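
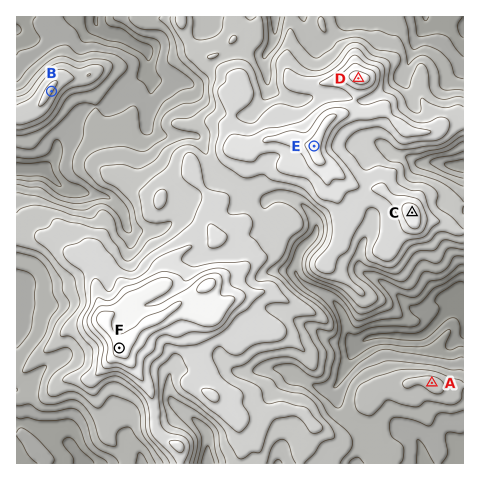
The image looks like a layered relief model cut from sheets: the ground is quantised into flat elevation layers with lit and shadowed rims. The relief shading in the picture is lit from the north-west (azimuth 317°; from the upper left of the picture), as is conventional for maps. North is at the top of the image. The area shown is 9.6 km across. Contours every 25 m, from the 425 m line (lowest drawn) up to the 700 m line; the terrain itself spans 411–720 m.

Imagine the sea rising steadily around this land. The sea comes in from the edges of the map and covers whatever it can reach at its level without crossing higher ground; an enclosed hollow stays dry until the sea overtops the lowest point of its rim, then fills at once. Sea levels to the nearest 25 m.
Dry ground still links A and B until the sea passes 500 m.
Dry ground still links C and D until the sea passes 625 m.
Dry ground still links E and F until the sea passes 600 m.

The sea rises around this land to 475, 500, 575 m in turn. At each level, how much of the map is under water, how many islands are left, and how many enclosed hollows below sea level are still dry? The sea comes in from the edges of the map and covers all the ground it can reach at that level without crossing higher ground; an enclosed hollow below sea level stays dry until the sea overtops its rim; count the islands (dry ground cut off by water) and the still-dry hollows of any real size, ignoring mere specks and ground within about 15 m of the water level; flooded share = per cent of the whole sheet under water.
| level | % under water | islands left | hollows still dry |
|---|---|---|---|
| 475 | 8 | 0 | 0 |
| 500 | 18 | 0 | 0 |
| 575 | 58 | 0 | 0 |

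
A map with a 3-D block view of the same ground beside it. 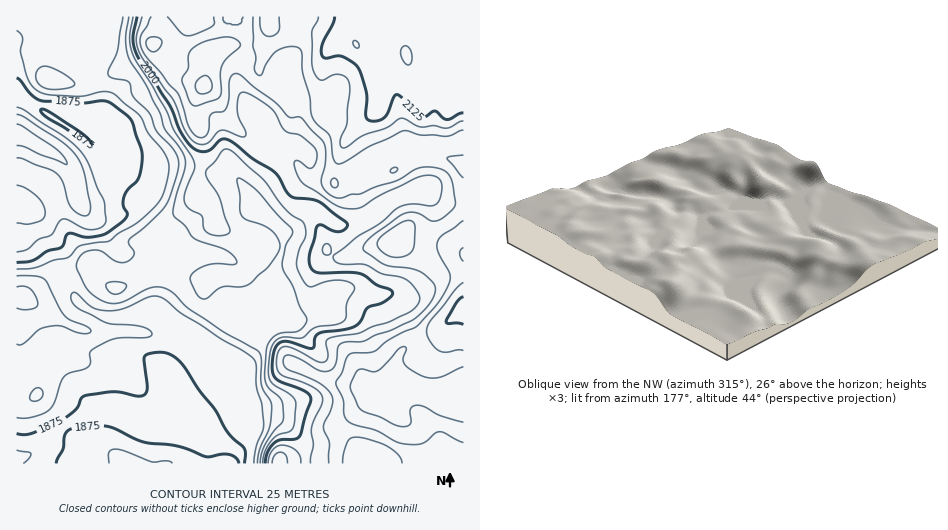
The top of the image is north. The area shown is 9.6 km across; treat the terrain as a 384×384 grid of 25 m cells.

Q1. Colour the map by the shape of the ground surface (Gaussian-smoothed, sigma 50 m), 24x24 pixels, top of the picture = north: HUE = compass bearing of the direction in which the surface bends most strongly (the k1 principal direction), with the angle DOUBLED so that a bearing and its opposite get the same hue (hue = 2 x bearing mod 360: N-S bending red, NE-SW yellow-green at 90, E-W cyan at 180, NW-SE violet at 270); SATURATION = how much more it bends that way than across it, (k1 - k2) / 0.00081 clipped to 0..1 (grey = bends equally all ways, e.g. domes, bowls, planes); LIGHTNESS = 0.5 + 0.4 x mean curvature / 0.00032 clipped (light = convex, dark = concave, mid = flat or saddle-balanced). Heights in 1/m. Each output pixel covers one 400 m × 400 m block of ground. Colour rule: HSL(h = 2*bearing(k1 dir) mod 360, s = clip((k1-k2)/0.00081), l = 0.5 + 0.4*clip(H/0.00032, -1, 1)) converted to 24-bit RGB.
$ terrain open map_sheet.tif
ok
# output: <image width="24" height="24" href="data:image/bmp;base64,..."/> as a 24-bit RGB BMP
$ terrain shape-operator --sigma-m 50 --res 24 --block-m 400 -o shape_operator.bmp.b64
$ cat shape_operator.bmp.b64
<image width="24" height="24" href="data:image/bmp;base64,Qk32BgAAAAAAADYAAAAoAAAAGAAAABgAAAABABgAAAAAAMAGAAATCwAAEwsAAAAAAAAAAAAAV3s1VpBvnoF9dGyBfJaamMK6e4a8ZGi7wnW9olSjanuPlWh5ABAz2P7N9tXtUieZb22GeKeIt8CfiYGmkU+Ae4BofoB+gHx6oqN/N25NXaBkfJmidKKEjXxTdFRKe3Zcf3Zjf3p3gHh+jV1sGHB6ELkA0icLsC16pYFzdLNihXQ/ZjcsnHpJcKxtSmlLgGBLqJWCcp1yQpV4Zn9YfoBigHNugXx5f4R8fICBf39/elx6kriEOzBwPqQyd2BBaZyBr4idvWF/q2BvcKe4m8e5lVqSmU2NeKeqpoi+0Lq+TG2DZ2l5fH9ye353foZ/foaDfXuAf2p6ZpSgbrNvSCJknWspZ4IpQFMeWVcjqJtPpMGcdXWWmXVnWmimiKbEj4i2aIlitZF6nU1+Y3pcZJJycomFfYmCeXeBf3l/hmKOdaJ2gHZ3EQtL+anSyqWLc9jjkdr/fnnPq7mbhmimlbewa2KSYnhefo9ngKt1X198qoCwiIm2ZpKaaXaEgntueHBjeV5ne6GEgH9/eVJTEAsoH6/m1vXip+T2KwgoocJomL6zi1Gdq31nfmxzgnFrdH9mqbBoWGNUc2FHpXdNtZhXmDyOhrlAYsrEZ5ephG5xYh8nrTwwj+bgAJqG8vjTjQBwibPswefuoFG1bXO33bLeqla7q2lceXlbr41/d2mVccTQncndojLQF925Rl7dqD5zdDZCZB4kfNW6jtTHinCGU39TND4LQGcVUoUWQi0TgHorYoFBUoNGpDTO78/opn+1l7qrj8W/VI5rRRIepCsfy9E8JF4bRj4mlUmQps/OgbWUf3FmYn9gfoB/Z0J4uceEU353U3CMkK6MeH5iZnFHHjsckpo65LPDx73VqmCVhEBkZzSQpNrRx7vh1ZPnQVnCacDCh6mcnH+KhHSXppqBTHVfXzhlzbF2aGEwLUscamIqinQ0V1o1Z4FVJmc6os48nU5r0GG3rXfclovbjcSlVl+Fpmucp5DAa4ekeYKdpIepnV6Yo1tZUmefRlKwwIq51pvXoYHVRXmRp3dtZqF3Ua+UYnKIhqpaZFtFeKVbaDI9gNqs2ZXUpjKRhpxce4pWfVRadlYyal0kdIVBiK2Ti7a4J094dWmi4Nu/RlnPv4rtzLbjttLDRom1YV6ol7u6VoNmdEdsmNeNP5BjQiMczcZE3IjezH21a1Bpj2iuv8zbeMvUbau+pEVuWClFNoA3pNpzWjYhIYU2SnPR99TmTlrBTHmloXuAfXlrUEhfjeNWRh1Be1BLj6tSIV4vvUer4nbEgrSOibFvhJBbb0xYdDpgu21VLrFBShQMqrg2UpUvCC4RVr8o1GmFWjhvnoVUdllicatjcNp2OhRSqLFvc6tyZWqHMFxZy1mFzrShiKyJh2GPdERrez2Bpr+Ov0S7lnPcn+nXyI3CjZE2GEEIUGIkUDlQt4NcfbLLuunmqiibSxtVudqZZ4eJh3GGWWJxK2di68iQl5dXZTdcdjtPYKduZpqbY7rMnmPcxHhMVnqJwoXg7tT1JzaKJEUtdspcvLFnXzAkLggUXbk5fdeCdnt/fF19b0lVNiEm/9QOd8AsLBMwhMyPf8DCa7WkcDledi5c6safR3VVOnk8oZBMj2DFh57iZdHRZS0jTBASQdmysfnci2GFfXt/fTN+o0SPZDiV7PTXcGnfIpPQidvBc1l/kl0/ZjRXM5tj5cmovGSScoVPN2I1e1kjaGcgPGUYUR5u0fr2cObggF9ff399ZzBCZGI1T2CFXkKg6fzMjTJ0dNybZkVzWChQ0cV7Mjmqo9e0UGl+xoGy2sHJPCOUytm4T0nMzljadSbolFIDc3UPg7QbP2AeP2apdZ/JfSFyS75e68Wjcs2FOb+mPBQuNcGbn+G+MjeFuLpyUGF4hW1s1smYSiqHtMukQFWdr5HNKByn2O3ztsLtk4XTonXWZKW2Kgklf9tKk+TTndDG5trAShdYXlTGgdSneVJ2iEmVsbptSFNbjnJcrdGEUziAk7J5aGOIfIZyOLG+prRvgGtedGdmXXKBsjWxoQKZzf7OUI6Gp3ld2KWDPTh5U7GZqIFwUGNvTkCT2quaU0lrYc19tFeYcGC0cqCSdXSCgnt4YYV1mY5qhn1yeHx+Y3d7HAlM0er63PDbSpy1TKm1057Rw6bidCm5x5BWVXKAKnN41qSkfHfGlMeuY1N7fbF4j2mEe3iDfoKLc3+VgpeAj46EcoCFeHt/BhIt0fF418CFhlBkWW9Ja4A2dmw3VBxo8PPYVl6kWn+YT3ZZvLVyiVxcdXV/jZJqh3V4fIR/eoB6"/>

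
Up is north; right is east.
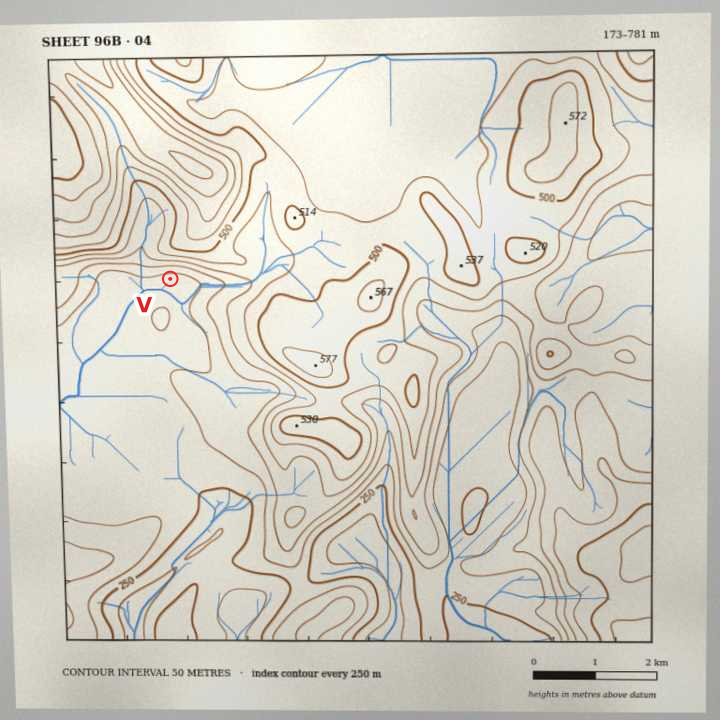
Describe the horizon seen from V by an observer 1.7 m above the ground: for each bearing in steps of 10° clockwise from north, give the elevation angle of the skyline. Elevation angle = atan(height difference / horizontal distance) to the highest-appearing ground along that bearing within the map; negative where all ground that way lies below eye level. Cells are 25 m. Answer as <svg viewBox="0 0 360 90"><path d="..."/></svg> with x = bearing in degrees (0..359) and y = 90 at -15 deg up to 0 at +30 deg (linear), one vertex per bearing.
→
<svg viewBox="0 0 360 90"><path d="M0 14l10-1 10 1 10 2 10 3 10 5 10 5 10 6 10 8 10 6 10-3 10-1 10 0 10 4 10 2 10 4 10 3 10 0 10-1 10 0 10 0 10 1 10 0 10 2 10 0 10-2 10-3 10 0 10-5 10-9 10-5 10-1 10-5 10-6 10-4 10-4"/></svg>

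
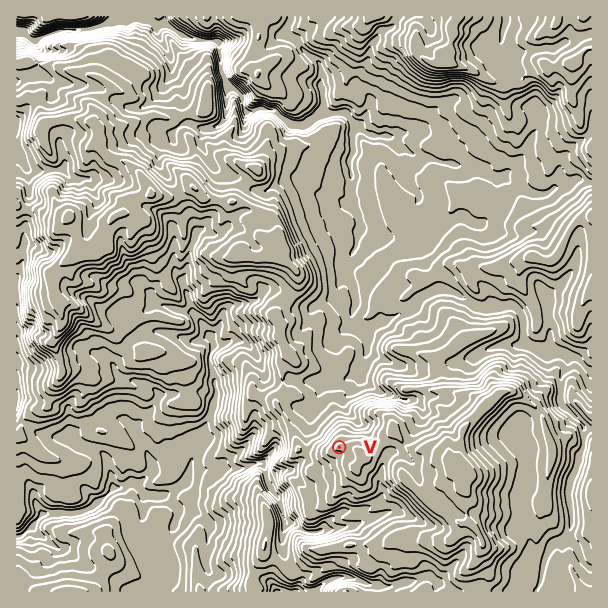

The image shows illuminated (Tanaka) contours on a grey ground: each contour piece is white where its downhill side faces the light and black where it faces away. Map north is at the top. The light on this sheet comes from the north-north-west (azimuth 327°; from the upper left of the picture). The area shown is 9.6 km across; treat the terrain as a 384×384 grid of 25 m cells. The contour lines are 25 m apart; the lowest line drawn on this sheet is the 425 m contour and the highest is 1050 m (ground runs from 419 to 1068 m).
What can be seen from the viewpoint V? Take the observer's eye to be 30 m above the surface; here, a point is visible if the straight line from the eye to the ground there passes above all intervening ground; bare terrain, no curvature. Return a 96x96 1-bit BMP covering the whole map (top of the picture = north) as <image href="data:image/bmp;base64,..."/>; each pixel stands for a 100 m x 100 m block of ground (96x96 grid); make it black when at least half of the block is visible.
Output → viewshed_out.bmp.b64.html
<image width="96" height="96" href="data:image/bmp;base64,Qk2+BAAAAAAAAD4AAAAoAAAAYAAAAGAAAAABAAEAAAAAAIAEAAATCwAAEwsAAAIAAAAAAAAA////AAAAAAD///+AAcADAAAAAAD///+AAYAAAAAAAAD///+AAAAAAAAAAAD///+AAAAAAAAAAAD/4//AABgAcAAAAAD/gf/AAHgAAAAAAAD+A//AAHgAMAAAAAD4H//oAHH+OAcAAADAn//4AHP/8A+AAAAB///4AHABAA/AAACD///wADAAAAPAAADn///wADAAAAPQAAD////wADAAAATAAADgc//4AGDgAAwAAADgeP/sAGDwAB4AAADD/P//AMD4ADhAAADH///9gMH8AGDAAADn//P/wYP+AMbgAADf/3v7BYJ+AYdgAAD//3/wAIT+AY+AAADf/n7wAAD/gZ+AAACf/n7wAAf/wT8AAACf/v/wAAOfwD8AAAD////4AAOfwP8AAAD////4AAP/h/8AAAD////8AAPnjx8AAAD////8BgPmHgMgAAD/7//8Ai/gHgBgAAB////8A8/wfgBwAAAf//38A//4/AAYAAAPP/z8A7/88AAMAAAHP/5+A5/8AAAGAAAHn/4MAZ//AAADAAAD3//8AQ//gAABAAAD///8AQ//wAAAAAAB///+AQ///AAAAAAB///+AR///AAAAAAB/z/+Ax//+AAAAAAB/x/+Bx//+AAAAAAB/4/+Ag////gAAAAD///8AA///8AAAAAD//f4AD3//AHAAAAD///8Cf7/fAHwAAAB///+Hh/+eAPgAAAB////3B//+APAAAAB////zH///gOAAAAB//2P75+//wcAAAAB//z/4A/f/4YAAAAB////8A///8AAAAAB///5/gf///AACAMD//7x/w////wZ+AcD//9w/h//////8AcD///j////////8P8D///x//+//+////8B///x//w//4////8A///z//w//gMAP+cAL//4DAw//wIAHCMAA//YBgx//8cAACMAAf/YAPh///+AABMAAZ/QABh////AABMBwZ/QAAB////AABsA4f/wAAD////gAA8A4P/wAAD+///wAAcAQHPwAAD8///4AAMAAD/7PAH8///+AAEAAB//wAH/////+AEAAAOfAAH/////4AAAAAAEAAP////+x4AAAAAAAAP////4P/AAAAAAAAP9//8A//8AAAAAAYf///wD//8AAAAAAAf//sA///8AAAAAAA//Pgv///8AAAAAAB//eD////8AAAAAAAf/4P////8AAAAAACA/gP////8AAAAAADAfgP////8AAAAAAAAHn/////4AAAAAAAAAv///+fwAAAAAAAAA////4fwAAAAAAAeB////wfwAAAAAAB/H///fwfgAAAAAAH/P//////gAAAAAAP8Hv/////gAAAAAAf4P//////wAAAAAAf/P///+P/4AAAAAA//////4D/8AAAAAAH/////gH78AAAAAAD8///mAHzAAAAAAAA5//+OAGAAAAAAAAAB//+AAHAAAAAAAAAD/9+AAPwAAAAAAAAH/84AAP8AAAAAAAAOP+AAAEeAAAAAAAAHB/AAAGGYAAAAAALDAfgAAHE4="/>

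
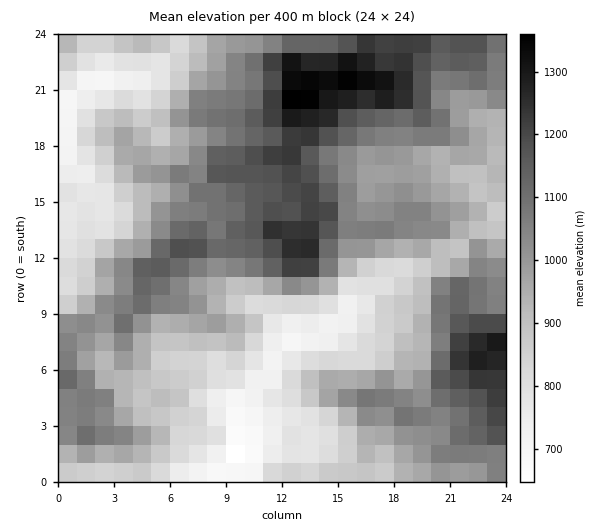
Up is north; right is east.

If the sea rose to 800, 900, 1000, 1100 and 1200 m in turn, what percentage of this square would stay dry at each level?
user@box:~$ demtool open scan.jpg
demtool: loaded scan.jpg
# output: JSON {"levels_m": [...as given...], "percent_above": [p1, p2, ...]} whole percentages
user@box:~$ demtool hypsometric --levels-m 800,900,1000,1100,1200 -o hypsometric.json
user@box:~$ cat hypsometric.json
{"levels_m": [800, 900, 1000, 1100, 1200], "percent_above": [85, 67, 47, 25, 10]}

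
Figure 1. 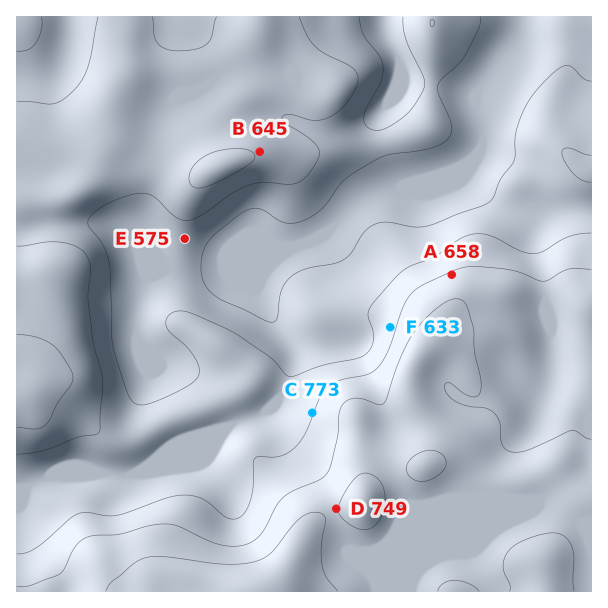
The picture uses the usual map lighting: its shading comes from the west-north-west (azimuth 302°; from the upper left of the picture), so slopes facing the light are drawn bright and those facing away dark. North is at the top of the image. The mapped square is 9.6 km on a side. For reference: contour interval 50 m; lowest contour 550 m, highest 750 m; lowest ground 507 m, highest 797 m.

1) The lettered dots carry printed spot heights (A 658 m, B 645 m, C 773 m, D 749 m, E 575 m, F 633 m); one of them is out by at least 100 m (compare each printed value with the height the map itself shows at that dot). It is C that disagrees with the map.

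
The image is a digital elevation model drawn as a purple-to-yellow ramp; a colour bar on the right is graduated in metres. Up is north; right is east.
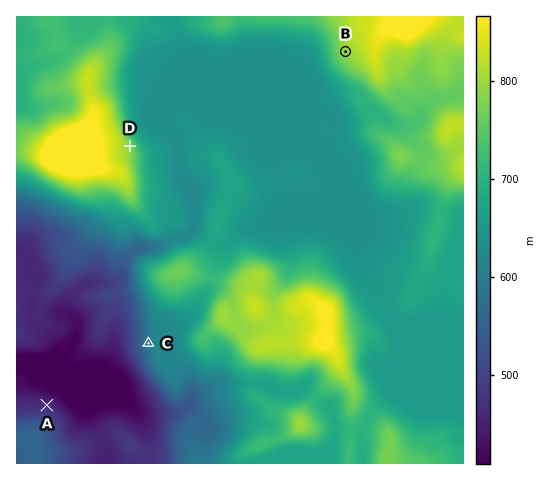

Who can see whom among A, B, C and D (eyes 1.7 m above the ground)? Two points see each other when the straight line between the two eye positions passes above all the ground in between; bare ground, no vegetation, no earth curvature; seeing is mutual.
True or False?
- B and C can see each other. False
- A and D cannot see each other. True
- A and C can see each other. True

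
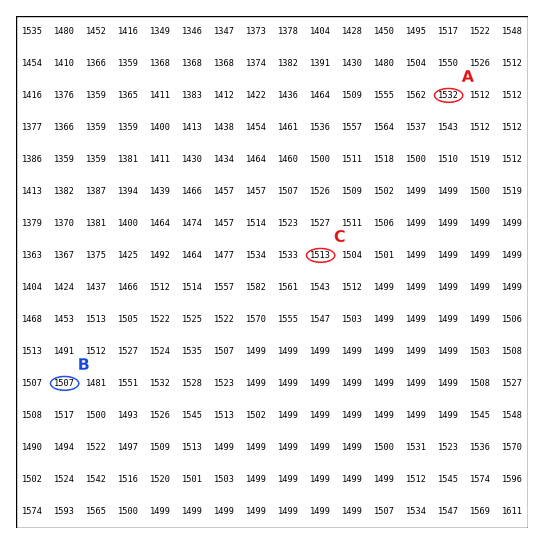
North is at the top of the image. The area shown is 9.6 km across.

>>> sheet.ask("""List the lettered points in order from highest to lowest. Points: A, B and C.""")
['A', 'C', 'B']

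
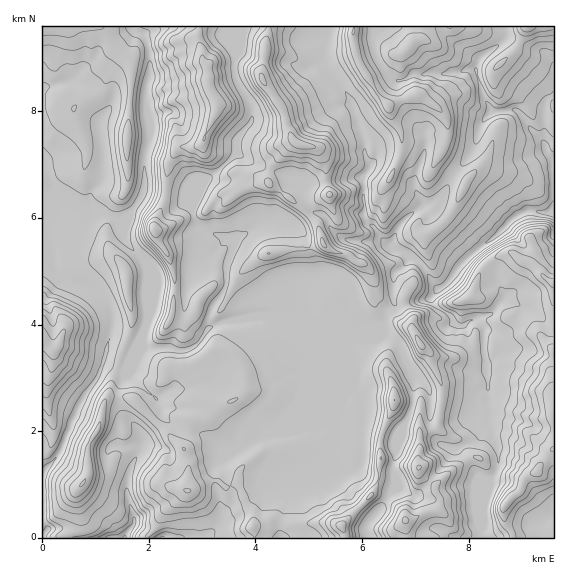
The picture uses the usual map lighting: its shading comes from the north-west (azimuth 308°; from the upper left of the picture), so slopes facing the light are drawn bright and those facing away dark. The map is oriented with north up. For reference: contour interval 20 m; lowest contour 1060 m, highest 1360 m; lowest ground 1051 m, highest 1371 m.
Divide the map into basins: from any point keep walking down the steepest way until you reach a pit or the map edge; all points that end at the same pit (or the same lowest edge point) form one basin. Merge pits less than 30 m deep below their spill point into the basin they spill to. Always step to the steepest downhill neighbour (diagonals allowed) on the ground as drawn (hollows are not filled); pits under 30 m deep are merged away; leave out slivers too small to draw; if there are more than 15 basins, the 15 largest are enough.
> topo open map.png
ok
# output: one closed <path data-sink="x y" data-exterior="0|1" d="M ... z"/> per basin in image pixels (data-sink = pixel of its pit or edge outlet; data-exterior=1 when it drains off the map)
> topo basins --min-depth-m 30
<path data-sink="553 211" data-exterior="1" d="M553 26l-451 1 11 18 18 17 4-10 8-6 53-7 6 12 0 8 5 8 0 17 10 17 0 10-14 30-10 6-14 0-9 13-5 41-11 24 3 12 14 26 4 17-2 32-3 7 9 3 8 0 8-10 3-11 10-11 9-7 16 3 5-10 10-10 17-12 27-5 17 0 14-6 10 8 12 3 11 8 8 1 6 6 4 10 0 24 6 7 20 13 8 3 6 6 7 13 9 8 3 12 9 19 0 17-4 26-6 3-12 4-1-26-25-7-3 12-10 24 0 27-3 19-5 10-32 33-14-4-42 1-6-2-10 0-16 6 3 11 257-1-10-21 0-8 10-13 6-3 4-12 15-9 16-23z"/><path data-sink="124 537" data-exterior="1" d="M101 26l-59 1 0 314 10 9 7-6 6-15 0-6-8-12 0-7 14-33 8-6 30-10 7 2 10 14 1 22 6 23-3 17-16 40-4 18-7 13-4 23-10 17-2 32-10 15 1 32-1 4-12 10 82 1 8-10 7-15 25-23 24-9 6 0 8 6 13-4 8 22 7 10 0 11 16-5 10 0 6 2 42-1 14 4 32-33 5-10 3-19 0-27 10-24 3-12 25 7 1 26 18-7 4-26 0-17-9-19-2-9-10-11-4-9-9-10-8-3-23-16-4-8 1-20-4-10-6-6-8-1-11-8-12-3-10-8-14 6-17 0-27 5-17 12-10 10-5 10-16-3-9 7-10 11-3 11-8 10-8 0-9-3 3-7 2-32-4-17-14-26-3-12 11-24 5-41 9-13 14 0 10-6 14-30 0-10-10-17 0-17-5-8 0-8-6-12-53 7-8 6-4 10-18-17z"/><path data-sink="43 537" data-exterior="1" d="M113 255l-34 10-8 6-14 33 0 7 8 12 0 6-6 15-7 6-8-8-2 1 1 195 21 0 13-11 0-36 10-15 2-32 10-17 4-23 7-13 4-18 16-40 3-17-6-23-1-22-7-11z"/><path data-sink="163 537" data-exterior="1" d="M217 481l-12 1-14 8-4 0-25 23-7 15-8 9 108 1-2-23-7-10-8-22-13 4z"/><path data-sink="553 516" data-exterior="1" d="M553 449l-15 22-15 9-4 12-6 3-10 13 0 8 10 22 41-1z"/>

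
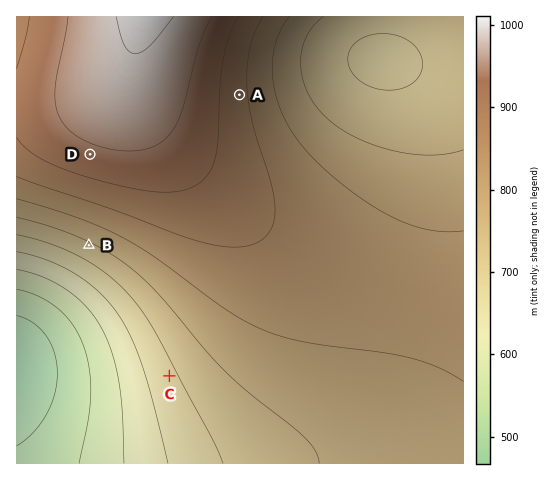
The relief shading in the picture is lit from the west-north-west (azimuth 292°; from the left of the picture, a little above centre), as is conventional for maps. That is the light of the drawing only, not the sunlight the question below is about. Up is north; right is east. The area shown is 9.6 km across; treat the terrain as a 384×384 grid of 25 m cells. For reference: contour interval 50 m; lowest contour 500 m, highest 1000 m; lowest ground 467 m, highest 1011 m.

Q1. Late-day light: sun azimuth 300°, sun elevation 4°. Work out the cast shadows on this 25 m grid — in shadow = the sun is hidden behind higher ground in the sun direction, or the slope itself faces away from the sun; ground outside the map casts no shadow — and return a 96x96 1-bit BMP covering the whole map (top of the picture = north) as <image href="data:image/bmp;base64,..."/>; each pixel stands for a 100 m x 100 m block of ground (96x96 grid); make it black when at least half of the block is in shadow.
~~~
<image width="96" height="96" href="data:image/bmp;base64,Qk2+BAAAAAAAAD4AAAAoAAAAYAAAAGAAAAABAAEAAAAAAIAEAAATCwAAEwsAAAIAAAAAAAAA////AAAAAAAAAAAAAAAAAAAAAAAAAAAAAAAAAAAAAAAAAAAAAAAAAAAAAAAAAAAAAAAAAAAAAAAAAAAAAAAAAAAAAAAAAAAAAAAAAAAAAAAAAAAAAAAAAAAAAAAAAAAAAAAAAAAAAAAAAAAAAAAAAAAAAAAAAAAAAAAAAAAAAAAAAAAAAAAAAAAAAAAAAAAAAAAAAAAAAAAAAAAAAAAAAAAAAAAAAAAAAAAAAAAAAAAAAAAAAAAAAAAAAAAAAAAAAAAAAAAAAAAAAAAAAAAAAAAAAAAAAAAAAAAAAAAAAAAAAAAAAAAAAAAAAAAAAAAAAAAAAAAAAAAAAAAAAAAAAAAAAAAAAAAAAAAAAAAAAAAAAAAAAAAAAAAAAAAAAAAAAAAAAAAAAAAAAAAAAAAAAAAAAAAAAAAAAAAAAAAAAAAAAAAAAAAAAAAAAAAAAAAAAAAAAAAAAAAAAAAAAAAAAAAAAAAAAAAAAAAAAAAAAAAAAAAAAAAAAAAAAAAAAAAAAAAAAAAAAAAAAAAAAAAAAAAAAAAAAAAAAAAAAAAAAAAAAAAAAAAAAAAAAAAAAAAAAAAAAAAAAAAAAAAAAAAAAAAAAAAAAAAAAAAAAAAAAAAAAAAAAAAAAAAAAAAAAAAAAAAAAAAAAAAAAAAAAAAAAAAAAAAAAAAAAAAAAAAAAAAAAAAAAAAAAAAAAAAAAAAAAAAAAAAAAAAAAAAAAAAAAAAAAAAAAAAAAAAAAAAAAAAAAAAAAAAAAAAAAAAAAAAAAAAAAAAAAAAAAAAAAAAAAAAAAAAAAAAAAAAAAAAAAAAAAAAAAAAAAAAAAAAAAAAAAAAAAAAAAAAAAAAAAAAAAAAAAAAAAAAAAAAAAAAAAAAAAAAAAAAAAAAAAAAAAAAAAAAAAAAAAAAAAAAAAAAAAAAAAAAAAAAAAAAAAAAAAAAAAAAAAAAAAAAAAAAAAAAAAAAAAAAAAAAAAAAAAAAAAAAAAAAAAAAAAAAAAAAAAAAAAAAAAAAAAAAAAAAAAAAAAAAAAAAAAAAAAAAAAAAAAAAAAAAAAAAAAAAAAAAAAAAAAAAAAAAAAAAAAAAAAAAAAAAAAAAAAAAAAAAAAAAAAAAAAAAAAAAAAAAAAAAAAAAAAAAAAAAAAAAAAAAAAAAAAAAAAAAAAAAAAAAAAAAAAAAAAAAAAAAAAAAAAAAAAAAAAAAAAAAAAAAAAAAAAAAAAAAA4AAAAAAAAAAAAAB//4AAAAAAAAAAAAP///gAAAAAAAAAAA////4AAAAAAAAAAD////4AAAAAAAAAAH////8AAAAAAAAAAP////8AAAAAAAAAAf////8AAAAAAAAAAf////8AAAAAAAAAA/////8AAAAAAAAAA/////8AAAAAAAAAA/////4AAAAAAAAAA/////4AAAAAAAAAB/////4AAAAAAAAAB/////wAAAAAAAAAB/////wAAAAAAAAAB/////wAAAAAAAAAB/////gAAAAAAAAAB/////gAAAAAAAAAB/////gAAAAAAAAAB/////AAAAA="/>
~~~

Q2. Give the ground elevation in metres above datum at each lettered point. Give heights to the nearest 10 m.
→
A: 860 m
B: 740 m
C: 690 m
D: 940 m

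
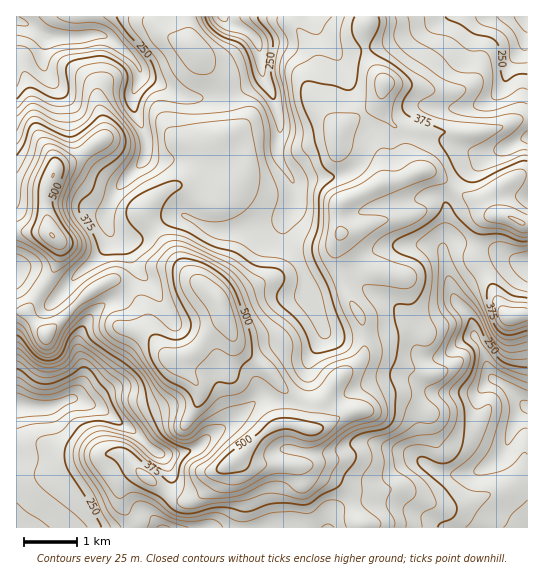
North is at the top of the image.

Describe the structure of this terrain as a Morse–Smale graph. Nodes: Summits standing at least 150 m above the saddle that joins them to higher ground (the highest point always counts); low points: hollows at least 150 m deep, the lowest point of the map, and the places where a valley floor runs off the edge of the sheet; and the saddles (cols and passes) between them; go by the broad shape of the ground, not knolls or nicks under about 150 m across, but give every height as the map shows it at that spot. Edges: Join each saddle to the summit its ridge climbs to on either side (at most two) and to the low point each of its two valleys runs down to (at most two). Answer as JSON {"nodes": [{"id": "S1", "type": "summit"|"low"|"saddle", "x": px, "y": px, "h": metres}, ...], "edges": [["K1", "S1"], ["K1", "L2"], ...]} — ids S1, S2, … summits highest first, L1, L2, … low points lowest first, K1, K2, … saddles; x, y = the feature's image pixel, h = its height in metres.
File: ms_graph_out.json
{"nodes": [
{"id": "S1", "type": "summit", "x": 219, "y": 303, "h": 573},
{"id": "L1", "type": "low", "x": 527, "y": 407, "h": 145},
{"id": "L2", "type": "low", "x": 17, "y": 21, "h": 146},
{"id": "L3", "type": "low", "x": 17, "y": 406, "h": 150},
{"id": "L4", "type": "low", "x": 527, "y": 17, "h": 157},
{"id": "K1", "type": "saddle", "x": 455, "y": 187, "h": 396},
{"id": "K2", "type": "saddle", "x": 366, "y": 143, "h": 395},
{"id": "K3", "type": "saddle", "x": 366, "y": 49, "h": 377},
{"id": "K4", "type": "saddle", "x": 351, "y": 503, "h": 354}],
"edges": [["K1", "S1"], ["K1", "L1"], ["K1", "L4"], ["K2", "S1"], ["K2", "L1"], ["K2", "L2"], ["K3", "S1"], ["K3", "L2"], ["K3", "L4"], ["K4", "S1"], ["K4", "L1"], ["K4", "L3"]]}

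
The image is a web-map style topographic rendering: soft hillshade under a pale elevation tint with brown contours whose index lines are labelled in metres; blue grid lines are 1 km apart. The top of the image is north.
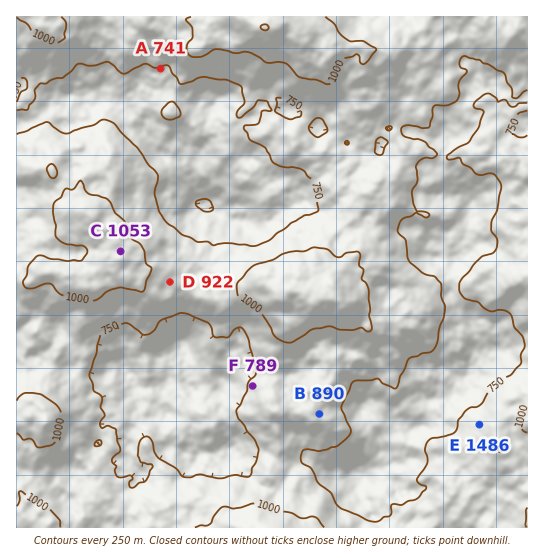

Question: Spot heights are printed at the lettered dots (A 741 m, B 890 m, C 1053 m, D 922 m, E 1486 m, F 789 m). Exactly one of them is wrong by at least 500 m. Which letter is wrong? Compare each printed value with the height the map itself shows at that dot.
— E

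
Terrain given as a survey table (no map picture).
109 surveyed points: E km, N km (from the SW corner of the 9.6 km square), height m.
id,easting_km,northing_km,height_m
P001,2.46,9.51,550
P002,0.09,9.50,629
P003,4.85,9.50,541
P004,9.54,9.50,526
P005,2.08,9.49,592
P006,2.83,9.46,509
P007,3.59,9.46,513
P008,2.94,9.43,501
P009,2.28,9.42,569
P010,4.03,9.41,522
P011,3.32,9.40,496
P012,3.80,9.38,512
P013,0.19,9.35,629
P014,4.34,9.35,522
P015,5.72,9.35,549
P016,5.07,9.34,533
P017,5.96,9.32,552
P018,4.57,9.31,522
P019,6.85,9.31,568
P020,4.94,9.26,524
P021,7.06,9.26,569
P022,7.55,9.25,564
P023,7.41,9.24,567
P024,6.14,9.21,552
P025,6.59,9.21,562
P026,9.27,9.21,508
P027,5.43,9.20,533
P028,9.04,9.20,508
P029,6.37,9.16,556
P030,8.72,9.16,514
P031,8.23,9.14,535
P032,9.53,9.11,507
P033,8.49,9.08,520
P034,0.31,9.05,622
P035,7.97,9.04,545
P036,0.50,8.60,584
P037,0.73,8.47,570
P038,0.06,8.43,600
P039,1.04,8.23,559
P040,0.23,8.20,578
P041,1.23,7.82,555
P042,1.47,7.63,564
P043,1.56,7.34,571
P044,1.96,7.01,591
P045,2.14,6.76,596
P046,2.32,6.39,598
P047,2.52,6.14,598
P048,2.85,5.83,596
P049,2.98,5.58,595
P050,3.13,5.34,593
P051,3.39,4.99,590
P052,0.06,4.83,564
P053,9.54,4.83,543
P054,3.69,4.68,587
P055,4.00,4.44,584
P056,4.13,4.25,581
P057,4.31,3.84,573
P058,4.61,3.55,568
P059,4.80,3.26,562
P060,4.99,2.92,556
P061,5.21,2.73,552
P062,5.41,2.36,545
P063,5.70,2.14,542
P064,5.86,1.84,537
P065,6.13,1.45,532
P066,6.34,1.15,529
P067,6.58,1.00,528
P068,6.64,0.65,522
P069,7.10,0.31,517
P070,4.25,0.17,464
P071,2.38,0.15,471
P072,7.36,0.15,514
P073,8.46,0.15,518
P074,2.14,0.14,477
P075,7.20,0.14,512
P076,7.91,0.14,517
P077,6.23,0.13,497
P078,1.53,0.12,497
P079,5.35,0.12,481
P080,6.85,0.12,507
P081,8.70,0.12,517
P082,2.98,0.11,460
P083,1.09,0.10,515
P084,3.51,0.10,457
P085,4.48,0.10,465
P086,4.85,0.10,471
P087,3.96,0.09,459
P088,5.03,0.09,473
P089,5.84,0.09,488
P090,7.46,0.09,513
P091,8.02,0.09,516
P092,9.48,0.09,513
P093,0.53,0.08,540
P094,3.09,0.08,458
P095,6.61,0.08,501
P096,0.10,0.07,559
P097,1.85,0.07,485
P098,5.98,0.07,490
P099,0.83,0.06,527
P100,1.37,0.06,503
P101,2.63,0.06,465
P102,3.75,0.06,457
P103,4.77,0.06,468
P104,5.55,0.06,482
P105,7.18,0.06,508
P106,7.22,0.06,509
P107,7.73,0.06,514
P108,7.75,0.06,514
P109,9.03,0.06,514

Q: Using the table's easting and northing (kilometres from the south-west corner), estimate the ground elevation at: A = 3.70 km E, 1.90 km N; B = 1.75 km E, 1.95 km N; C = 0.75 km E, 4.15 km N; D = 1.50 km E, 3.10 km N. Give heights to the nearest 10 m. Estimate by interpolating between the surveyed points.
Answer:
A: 510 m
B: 510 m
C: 540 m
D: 520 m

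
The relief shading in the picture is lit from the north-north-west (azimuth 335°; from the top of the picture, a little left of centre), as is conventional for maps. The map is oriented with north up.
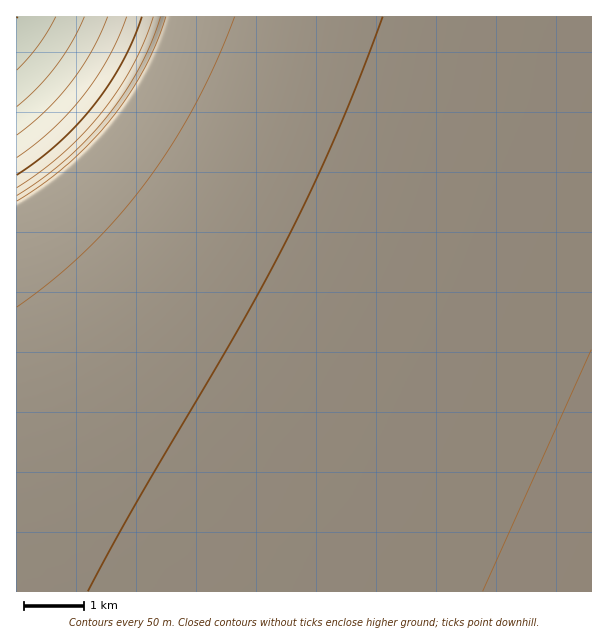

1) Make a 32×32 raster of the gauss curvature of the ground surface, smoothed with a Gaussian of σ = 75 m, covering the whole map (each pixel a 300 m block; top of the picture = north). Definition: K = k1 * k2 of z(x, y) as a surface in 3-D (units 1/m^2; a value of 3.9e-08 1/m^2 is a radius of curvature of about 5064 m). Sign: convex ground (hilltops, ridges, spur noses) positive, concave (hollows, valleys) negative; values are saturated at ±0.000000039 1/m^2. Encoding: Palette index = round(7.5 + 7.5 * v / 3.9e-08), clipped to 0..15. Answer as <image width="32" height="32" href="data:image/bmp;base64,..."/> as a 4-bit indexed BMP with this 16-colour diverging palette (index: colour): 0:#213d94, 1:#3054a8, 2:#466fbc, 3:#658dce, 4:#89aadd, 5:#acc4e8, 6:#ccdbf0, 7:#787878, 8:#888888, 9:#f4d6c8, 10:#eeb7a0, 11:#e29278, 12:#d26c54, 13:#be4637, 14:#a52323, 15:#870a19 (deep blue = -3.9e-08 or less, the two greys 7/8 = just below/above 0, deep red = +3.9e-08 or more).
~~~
<image width="32" height="32" href="data:image/bmp;base64,Qk12AgAAAAAAAHYAAAAoAAAAIAAAACAAAAABAAQAAAAAAAACAAATCwAAEwsAABAAAAAAAAAAlD0hAKhUMAC8b0YAzo1lAN2qiQDoxKwA8NvMAHh4eACIiIgAyNb0AKC37gB4kuIAVGzSADdGvgAjI6UAGQqHAHd3d3d3d3d3d3d3d3d3d3d3d3d3d3d3d3d3d3d3d3d3d3d3d3d3d3d3d3d3d3d3d3d3d3d3d3d3d3d3d3d3d3d3d3d3d3d3d3d3d3d3d3d3d3d3d3d3d3d3d3d3d3d3d3d3d3d3d3d3d3d3d3d3d3d3d3d3d3d3d3d3d3d3d3d3d3d3d3d3d3d3d3d3d3d3d3d3d3d3d3d3d3d3d3d3d3d3d3d3d3d3d3d3d3d3d3d3d3d3d3d3d3d3d3d3d3d3d3d3d3d3d3d3d3d3d3d3d3d3d3d3d3d3d3d3d3d3d3d3d3d3d3d3d3d3d3d3d3d3d3d3d3d3d3d3d3d3d3d3d3d3d3d3d3d3d3d3d3d3d3d3d3d3d3d3d3d3d3d3d3d3d3d3d3d3d3d3d3d3d3d3d3d3d3d3d3d3d3d3d3d3d3d3d3d3d3d3d3d3d3d3d3d3dwd3d3d3d3d3d3d3d3d3d3eQZ3d3d3d3d3d3d3d3d3d3vgN3d3d3d3d3d3d3d3d3d5rwR3d3d3d3d3d3d3d3d3eJrwV3d3d3d3d3d3d3d3d3iJrwZ3d3d3d3d3d3d3d3d4iJvQd3d3d3d3d3d3d3d3eIiJ1Ed3d3d3d3d3d3d3d3iIiK8Hd3d3d3d3d3d3d3d4iIicRHd3d3d3d3d3d3d3eIiIivB3d3d3d3d3d3d3d3"/>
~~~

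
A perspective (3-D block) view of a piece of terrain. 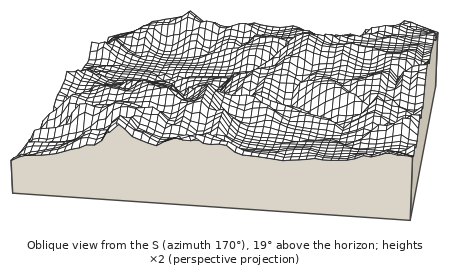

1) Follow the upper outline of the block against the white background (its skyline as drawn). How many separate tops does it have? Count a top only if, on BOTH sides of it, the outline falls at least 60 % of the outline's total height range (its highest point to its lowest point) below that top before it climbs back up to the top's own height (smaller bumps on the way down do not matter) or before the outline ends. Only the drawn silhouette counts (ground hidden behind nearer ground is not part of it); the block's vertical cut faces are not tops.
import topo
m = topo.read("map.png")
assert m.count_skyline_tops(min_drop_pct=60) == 0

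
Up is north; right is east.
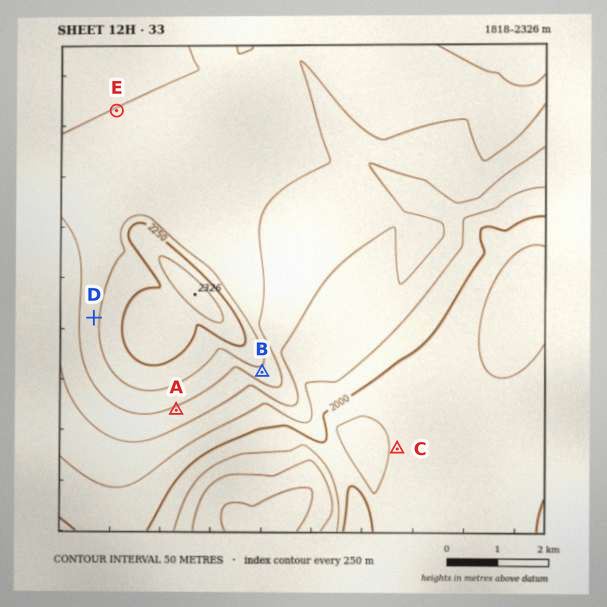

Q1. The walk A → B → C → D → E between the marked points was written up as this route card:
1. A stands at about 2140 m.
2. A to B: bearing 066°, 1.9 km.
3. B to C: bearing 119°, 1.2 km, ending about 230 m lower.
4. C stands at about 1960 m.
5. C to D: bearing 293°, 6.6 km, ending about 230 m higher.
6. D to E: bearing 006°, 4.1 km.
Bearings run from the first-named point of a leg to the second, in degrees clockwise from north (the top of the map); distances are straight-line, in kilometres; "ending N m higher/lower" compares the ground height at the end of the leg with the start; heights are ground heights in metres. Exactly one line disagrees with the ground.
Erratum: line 3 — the distance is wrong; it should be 3.1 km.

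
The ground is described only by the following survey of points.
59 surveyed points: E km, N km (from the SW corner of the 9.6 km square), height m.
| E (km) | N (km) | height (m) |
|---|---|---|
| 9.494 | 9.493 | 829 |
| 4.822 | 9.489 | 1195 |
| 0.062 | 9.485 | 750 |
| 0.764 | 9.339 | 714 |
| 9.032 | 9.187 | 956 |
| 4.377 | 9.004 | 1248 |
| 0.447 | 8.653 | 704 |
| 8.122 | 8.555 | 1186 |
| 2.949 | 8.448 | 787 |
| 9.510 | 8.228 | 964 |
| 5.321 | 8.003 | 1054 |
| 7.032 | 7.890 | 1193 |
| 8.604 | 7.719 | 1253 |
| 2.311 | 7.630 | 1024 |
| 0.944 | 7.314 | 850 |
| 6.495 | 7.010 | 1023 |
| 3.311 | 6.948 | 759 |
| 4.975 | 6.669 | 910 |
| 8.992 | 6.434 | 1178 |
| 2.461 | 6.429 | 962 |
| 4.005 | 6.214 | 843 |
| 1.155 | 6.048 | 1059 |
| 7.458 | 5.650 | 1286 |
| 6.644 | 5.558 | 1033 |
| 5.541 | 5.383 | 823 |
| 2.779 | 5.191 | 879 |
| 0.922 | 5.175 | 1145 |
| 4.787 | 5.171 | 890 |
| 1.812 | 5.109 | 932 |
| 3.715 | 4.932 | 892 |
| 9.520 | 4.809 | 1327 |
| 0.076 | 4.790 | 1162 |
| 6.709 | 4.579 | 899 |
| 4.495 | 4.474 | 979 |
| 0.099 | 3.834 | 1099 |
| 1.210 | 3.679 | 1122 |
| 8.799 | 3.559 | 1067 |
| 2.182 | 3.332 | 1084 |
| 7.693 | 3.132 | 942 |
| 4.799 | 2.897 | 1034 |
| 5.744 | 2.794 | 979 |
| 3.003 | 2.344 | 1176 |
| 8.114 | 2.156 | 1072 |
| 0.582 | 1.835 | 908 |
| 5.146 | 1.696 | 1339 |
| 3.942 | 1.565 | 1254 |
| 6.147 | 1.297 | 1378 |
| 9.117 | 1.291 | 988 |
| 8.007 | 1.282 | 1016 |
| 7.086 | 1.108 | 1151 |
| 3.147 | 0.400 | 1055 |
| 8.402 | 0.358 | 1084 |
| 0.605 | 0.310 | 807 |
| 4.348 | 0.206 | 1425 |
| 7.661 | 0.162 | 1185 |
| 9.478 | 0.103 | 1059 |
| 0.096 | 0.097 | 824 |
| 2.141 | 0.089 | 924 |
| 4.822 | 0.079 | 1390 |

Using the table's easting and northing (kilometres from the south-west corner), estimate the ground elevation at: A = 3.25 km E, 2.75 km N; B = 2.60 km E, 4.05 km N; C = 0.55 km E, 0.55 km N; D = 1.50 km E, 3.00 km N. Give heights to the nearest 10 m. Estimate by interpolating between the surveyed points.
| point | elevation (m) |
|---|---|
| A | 1200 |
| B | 1090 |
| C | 890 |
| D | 970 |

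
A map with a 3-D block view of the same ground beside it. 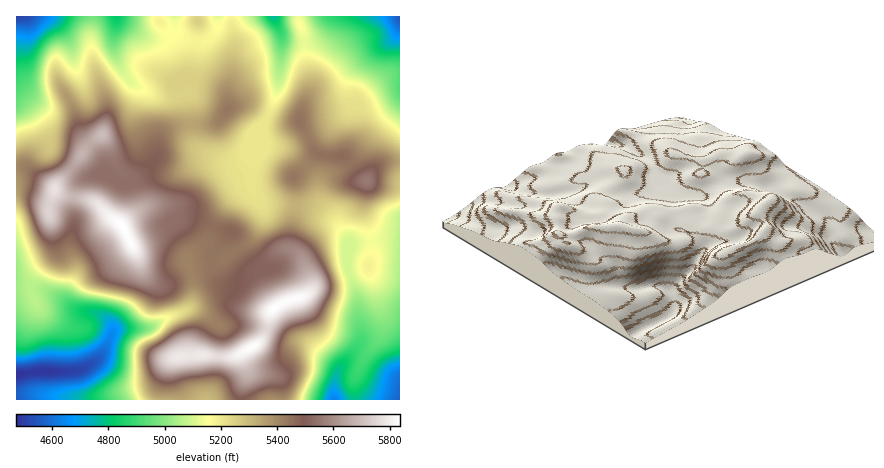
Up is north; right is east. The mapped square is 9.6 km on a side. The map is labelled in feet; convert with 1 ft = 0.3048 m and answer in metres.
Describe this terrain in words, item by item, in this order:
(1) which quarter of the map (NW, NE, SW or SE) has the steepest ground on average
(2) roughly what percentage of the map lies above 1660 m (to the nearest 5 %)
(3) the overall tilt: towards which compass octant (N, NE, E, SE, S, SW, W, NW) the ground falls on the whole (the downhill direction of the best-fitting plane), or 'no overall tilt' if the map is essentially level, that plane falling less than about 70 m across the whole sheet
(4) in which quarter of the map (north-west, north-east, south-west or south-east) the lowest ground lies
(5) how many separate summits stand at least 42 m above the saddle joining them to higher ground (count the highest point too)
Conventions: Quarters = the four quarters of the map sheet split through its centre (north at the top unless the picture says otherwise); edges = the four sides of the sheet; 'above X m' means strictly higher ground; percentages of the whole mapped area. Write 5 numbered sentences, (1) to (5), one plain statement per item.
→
(1) The south-west quarter is the steepest part of the map.
(2) Roughly 25 % of the ground is higher than 1660 m.
(3) No overall tilt - high and low ground are spread across the sheet.
(4) Look to the south-west quarter for the lowest ground.
(5) 3 summits rise at least 42 m above their surroundings.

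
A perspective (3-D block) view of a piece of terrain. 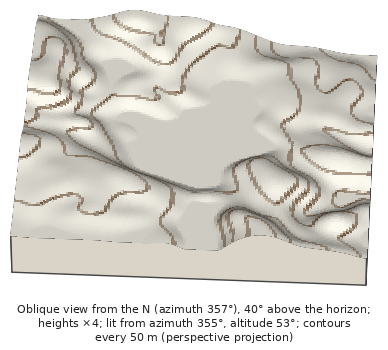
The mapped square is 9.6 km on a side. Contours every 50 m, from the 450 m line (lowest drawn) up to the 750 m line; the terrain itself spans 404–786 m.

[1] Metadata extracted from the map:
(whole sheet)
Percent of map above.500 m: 93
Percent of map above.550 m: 83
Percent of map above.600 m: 53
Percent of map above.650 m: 33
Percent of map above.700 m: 15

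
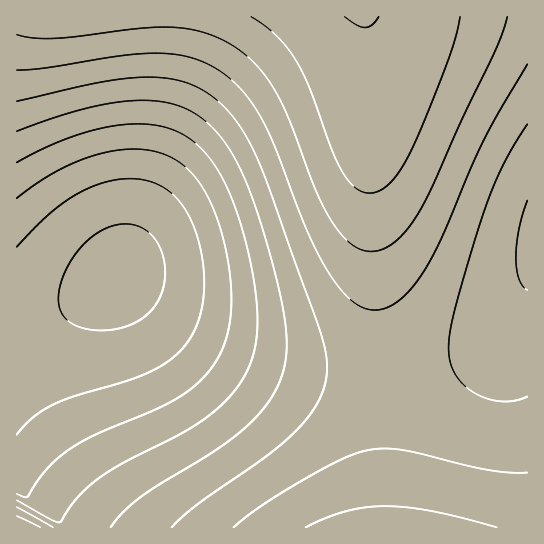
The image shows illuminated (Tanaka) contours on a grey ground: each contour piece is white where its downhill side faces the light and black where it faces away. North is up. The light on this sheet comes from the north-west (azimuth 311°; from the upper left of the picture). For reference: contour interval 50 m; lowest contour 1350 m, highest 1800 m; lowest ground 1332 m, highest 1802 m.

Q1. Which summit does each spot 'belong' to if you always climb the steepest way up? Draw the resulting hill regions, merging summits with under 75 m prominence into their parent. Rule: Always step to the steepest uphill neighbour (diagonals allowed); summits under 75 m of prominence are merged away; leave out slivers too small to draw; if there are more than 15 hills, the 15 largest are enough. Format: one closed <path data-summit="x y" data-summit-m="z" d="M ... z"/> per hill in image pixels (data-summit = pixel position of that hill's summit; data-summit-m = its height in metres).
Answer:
<path data-summit="362 17" data-summit-m="1802" d="M527 16l-510 0-1 319 9 0 33-18 36-22 25-20 24 25 46 32 46 21 54 16 53 8 60-1 41-8 23-8 20-11 11-8 14-15 17-33z"/><path data-summit="386 527" data-summit-m="1723" d="M119 275l-25 20-29 18-31 18-18 6 0 148 43 34 7 9 462-1-1-234-6 16-14 22-17 16-24 13-23 8-30 7-24 2-47 0-33-4-42-9-52-19-26-13-27-17-19-15z"/><path data-summit="17 527" data-summit-m="1641" d="M17 485l0 43 48-1-6-8z"/>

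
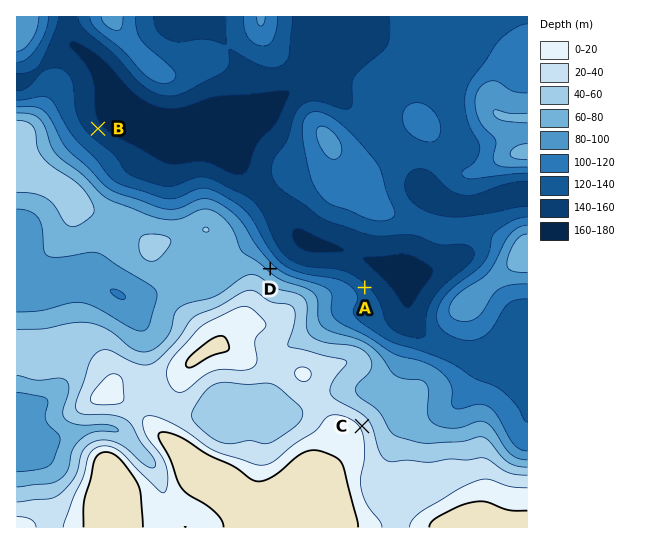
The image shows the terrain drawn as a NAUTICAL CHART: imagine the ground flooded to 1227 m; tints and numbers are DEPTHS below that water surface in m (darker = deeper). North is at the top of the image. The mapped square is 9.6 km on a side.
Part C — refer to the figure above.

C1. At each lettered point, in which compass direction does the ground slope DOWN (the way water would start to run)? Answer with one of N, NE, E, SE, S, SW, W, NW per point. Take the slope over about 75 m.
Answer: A NE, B NE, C NE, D NE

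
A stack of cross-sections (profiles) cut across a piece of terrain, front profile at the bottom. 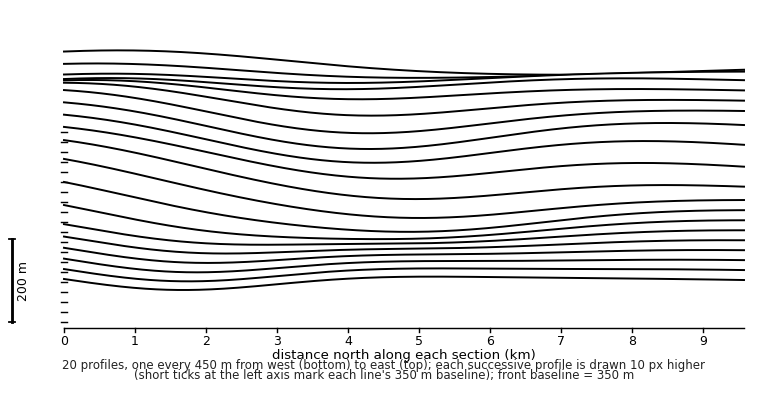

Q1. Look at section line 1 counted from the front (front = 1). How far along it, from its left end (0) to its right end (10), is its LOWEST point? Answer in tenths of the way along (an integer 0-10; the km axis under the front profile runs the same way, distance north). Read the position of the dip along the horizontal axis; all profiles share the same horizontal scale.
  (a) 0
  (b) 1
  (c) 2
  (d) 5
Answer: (c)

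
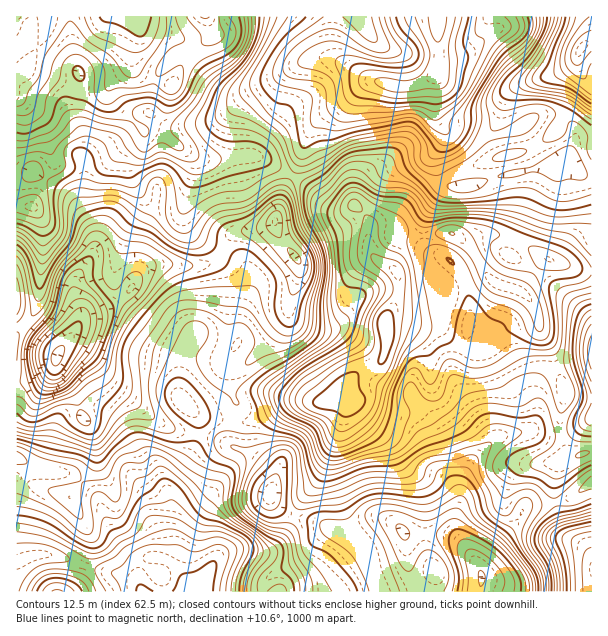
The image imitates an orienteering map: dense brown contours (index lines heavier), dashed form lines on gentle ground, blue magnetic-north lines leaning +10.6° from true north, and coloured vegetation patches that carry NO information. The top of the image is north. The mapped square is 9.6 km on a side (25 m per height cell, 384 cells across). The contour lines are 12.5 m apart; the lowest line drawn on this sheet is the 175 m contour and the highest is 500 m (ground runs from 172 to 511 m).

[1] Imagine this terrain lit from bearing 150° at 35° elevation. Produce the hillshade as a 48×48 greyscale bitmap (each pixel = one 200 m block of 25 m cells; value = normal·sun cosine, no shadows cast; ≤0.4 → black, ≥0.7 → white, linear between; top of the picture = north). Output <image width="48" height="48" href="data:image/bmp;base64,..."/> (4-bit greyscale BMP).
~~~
<image width="48" height="48" href="data:image/bmp;base64,Qk32BAAAAAAAAHYAAAAoAAAAMAAAADAAAAABAAQAAAAAAIAEAAATCwAAEwsAABAAAAAAAAAAAAAAABEREQAiIiIAMzMzAERERABVVVUAZmZmAHd3dwCIiIgAmZmZAKqqqgC7u7sAzMzMAN3d3QDu7u4A////AM7tyoiIiId4vN2niZmImZmZmruYh2U0Z7ztyoiIiYh4rO7JiZmImZmImqupiIZVZ5q7qGVniZh3i97bqYiImZmHiZqqmZh2d3iIdURFZ4h2aKupqoiImZmHiKu7qYiHd2ZmZVVEVnd2VVZVepiImZmImru7uFRFVmZmd3ZVZnd2VDM0aaqqmZqqq7u7uVIREmZneIdlZneHZ2VVaszMu7u7zLmaunUyAHd4iHh2ZniIirqHac3d3d3MzLmIq6iHU4iZmHeHZ3iIi9y4Z63d7t3czMqIm8qsuJmZmGZ3d3d3ec3adozu7t3MvMqImrus3Zh3d1Vmdmd3d5zchnvv/u3czMuHiJmaznZVVUNFZmeIiIrNt2nf/+3d3dynZ3d4iTRFREM1VVaJqqq92ni+/tzN3cy5d3Z4djNGZlQ0VniZqqqs3bmb3tu7vMy7qZiJl1Q2iHZVZ4mZqYiavMuazduqq7u7u6mKy3UjaIdmeImZmYh3iaqprNypqqu7u6qa3YcgFXZmd3iIiIdlRWeJmt2pqqq7qqqZu6hQAkZnd3eIiHVCEkVomt7Kqqq7qqmZmsqEACRnd3eJmYZCABNFec7aqqq7u6qZqty4QiNXd3iZmZl0EAEjVq3sqqmru7y7u+/bdDI1Z3iZmZmGQQEiRYzcuqmZq73czc/9pkIkVneJmImHYyRERYrLqqmJmavM3Y7/yWQzVWd4iIiYdUV3RHq7qamJmZq83lr/24dTNFZnd3iZhkR5Y0iqmaqaqpmr3lnuy6mFM0Vmd3ialiNphUeqmZqaqpms3mjeypmpZEVmd4iZliFZqXiqmZmZmIm83Wjf6oiahmZnd4iJhzFIqpmqmImId3mru3nf/IiaqZmZiIiIiFNHiYiamZmIiIiZmZrP/qiburvLqHiIiXVWeIeaqqmZmYd3eLvO/smru7vMuYiIiYd3eJiZiZmJmHZWeMvM3cuqupq8zLuoZ3iIiJmXVEVmZmVVZ7u7zdyqqYms3d7rdWZomHiIQQEjRWZlVYmrzN27qYirzM7+lURFdlVnZCIjRWd2ZXeszM3Luoiru7zutjMzVlRWd3ZmVmeHd5icy6u7zKmru6vNtjIjV3dmeJmZiHiIiKqaupmr3cqqqqq7pkISV4mIZWeZqqmZicy7upmazcupmIiZmFQQJFeahTR3iaqqmN3My6mZq6mYh3d4mXUxEiR5hkNnd3irmMzMzLupmamZh3d3iYdjIhJGd2VYmYeKqszLzLy6mby7qHd3iZiGQzEkZWZoq6mJq7u7u6vMu87duoiIiZmXZUMjVDNHrNzLu7u7qZq8y73t3KmId4mpdmZVVTETes7tyqu7mIirupve79upd3iaqZqphlQQNXq8ypq7qYiauojN//7KmHiavN3cqHYwASR5qom7uqmau6ms3//supmrzdzMqHdSAAE1ioiruqqqvLmavf/9zLqqu7qZmHiFIQAjWJmaqaqqq7mZms7tzMuqqpmIl2eIZCASRpmaqZqqq7maqbzczMu6qpmImGaJhkISRQ=="/>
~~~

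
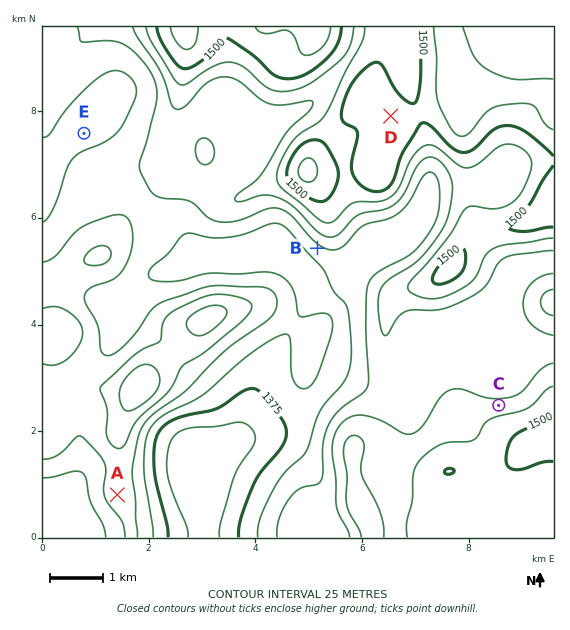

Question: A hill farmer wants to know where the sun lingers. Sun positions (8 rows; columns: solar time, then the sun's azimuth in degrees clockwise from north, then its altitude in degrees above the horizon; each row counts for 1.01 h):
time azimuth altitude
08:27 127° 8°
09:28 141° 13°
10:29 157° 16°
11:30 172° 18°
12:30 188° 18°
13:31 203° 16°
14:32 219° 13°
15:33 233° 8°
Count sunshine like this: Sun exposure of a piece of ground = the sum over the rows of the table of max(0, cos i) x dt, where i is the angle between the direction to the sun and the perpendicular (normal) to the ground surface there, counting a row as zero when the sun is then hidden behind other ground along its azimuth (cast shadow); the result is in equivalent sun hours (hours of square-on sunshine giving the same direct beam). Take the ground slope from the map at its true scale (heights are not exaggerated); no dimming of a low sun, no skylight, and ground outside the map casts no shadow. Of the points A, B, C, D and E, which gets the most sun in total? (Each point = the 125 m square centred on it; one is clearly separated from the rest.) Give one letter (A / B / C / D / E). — B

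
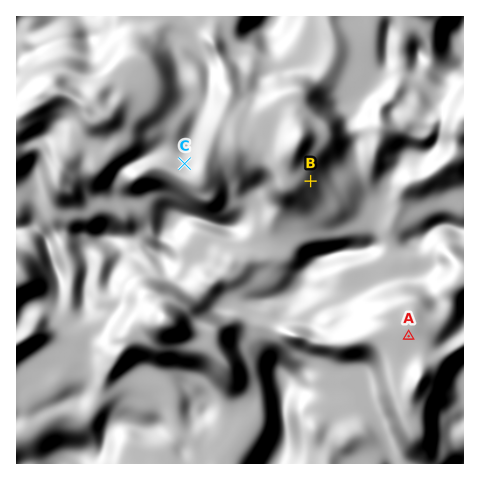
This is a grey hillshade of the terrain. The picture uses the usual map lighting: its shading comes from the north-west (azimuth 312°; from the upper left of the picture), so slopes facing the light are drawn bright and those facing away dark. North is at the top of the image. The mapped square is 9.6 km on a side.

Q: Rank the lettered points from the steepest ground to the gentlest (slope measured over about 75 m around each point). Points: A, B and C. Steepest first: B C A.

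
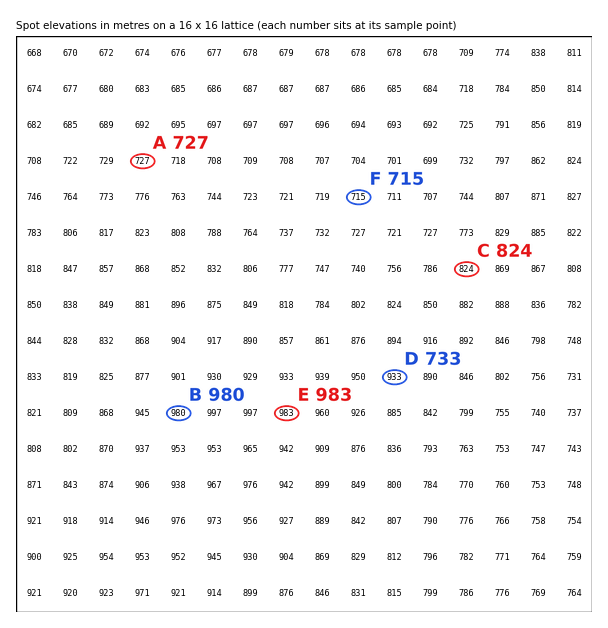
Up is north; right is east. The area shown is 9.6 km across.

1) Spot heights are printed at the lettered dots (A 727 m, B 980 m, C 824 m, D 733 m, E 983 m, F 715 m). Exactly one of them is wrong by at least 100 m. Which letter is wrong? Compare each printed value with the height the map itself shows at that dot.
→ D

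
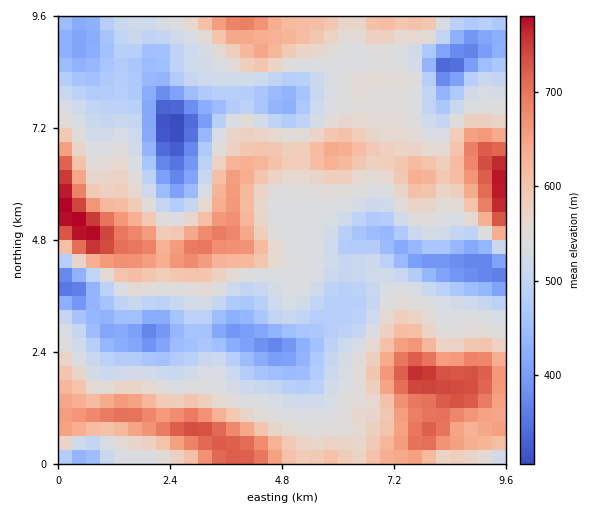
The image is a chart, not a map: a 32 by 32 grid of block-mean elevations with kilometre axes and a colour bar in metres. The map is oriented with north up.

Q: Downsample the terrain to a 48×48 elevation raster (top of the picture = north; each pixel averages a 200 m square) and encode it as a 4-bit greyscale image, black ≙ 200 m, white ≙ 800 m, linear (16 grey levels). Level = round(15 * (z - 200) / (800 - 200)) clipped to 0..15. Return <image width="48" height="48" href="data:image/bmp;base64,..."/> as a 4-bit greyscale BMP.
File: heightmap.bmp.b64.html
<image width="48" height="48" href="data:image/bmp;base64,Qk32BAAAAAAAAHYAAAAoAAAAMAAAADAAAAABAAQAAAAAAIAEAAATCwAAEwsAABAAAAAAAAAAAAAAABEREQAiIiIAMzMzAERERABVVVUAZmZmAHd3dwCIiIgAmZmZAKqqqgC7u7sAzMzMAN3d3QDu7u4A////AHZmeIiIiZmrzd3dy6qqqqmau7u6mZmZiIdmeJmZmau83d3dy6qZqqmaq7zMuruqqamIiZmaq8zd3d3cuqmZmZmaq7zd3Mu7u7uqqqq7zN3d3cy6qZmZmZmZqrzd3Lu7u7zMzMzMzN3dzLqpmZmZmZmZqrzN3Lu7u7vMzd3My7zMuqmZmIiIiJmZmrzM3czLu7u7vMy7qqqqmZmYiIiIiJmZmrzM3d3cy7upmqqqmZmZmYiIiIh4iImZq83d3d3dy7qpiZmZmIiJiIiId3d3iImZvN3u7t3dy6qYiIiIiIiIiIh3dmZneImavN7u7d3d26mYiIiId3iIiIdmZmZneImavN3u3d3dy5mId3d2Znd3iHZlVVVneIiZq83cu7vMupiHdmZVVmZnd2ZVRFVmeIiJq7zLqZqqqYiHZVVURWZnZVVVVVZmd4iJmru6mZmZmYh2VWVURWZ3ZVVVZnd3d3eImqqpmZmZmId2ZmZlVWd3dlZmd4h3d3d4maqZmIiYiHZmZnd3ZniId2ZneIiHd3d4iZmZiIiIiGRWZ3iIeIiIiHd3iIiId3d3iZmYiIiId0RGZ4mZiIiZmId3iIiIh3d4iJiIh3dmZURWeJmpmZmZmYiIiIiIh3eIiIiHdmVVVEV4mau6qqqqqpmZmZmIiIiIiIdmVVRERGiau8zLu7zLuqqqmZmIiIiIh3ZVVURERYrN3czMu8zMy7y7qZiIiHd4dmVVZlVVV6zu7dzcurzMzMzLmZiIiHd3ZlZ3d2Zmed7v7dzMuqvMzMy6mYiIiHdmZmeIiHd4m+7+7cy7qZmrzMu5mIiIiId2Z3iIiIiJve/u3MuqmIiavMupmIiIiIh3d4mZmImbzv7su7qpiHeJq8upmIiIiIiIiImZmZms3v7LqqqZh2Z4q8upmZmZmZmIiJmqmZq87u26mamYdlVom8upmZmZmZmYiZq6qZq87u25mZmYZUVnm7u6mZmZmZmZmaq7qqvN7uypmZmHZERXmru7qpmaqqqZmaq7qqvN7tupmZmHVERXiau7qqqqu7qqqqqqqavN7sqYiZmGUzRXiZqqqqqqu7uqqZmZmavd3bqYiIiGQzNGiZmqqZmaq7qqmZmZiavNzKmIiIiGQzNFeJmZmYiZmqqZmZmYiJq7u5mIiIiGQzNFaJmZiHeImZmZmZmYiJmqqZiIh3h2QzNFZ3iHdmZ4iZmZmZmId4mZmYiHd3d2QzRWZnd3ZmZ4iJmZmZmId3iJmIh3d3d2VFVnd3d3ZmZ4iJmZmZmIdniIiId3d3d2VWd3iId3d2Z4iJmZmZmYZWeIiHdmZ3d2ZniIiIiIiHd4iJmZmZmXVEZ4h2ZmZ3d2ZniIiJmamZiIiIiZmZmHQzRmd2ZWZ3d2ZniIiZqrupmZmYiIiIiGVERFZmVVZnd3Z3iImaq7u6qZmZiZmYiHZlRFVmVVZ3iHd4iJmru7u7qqqZmZmZmZh2VVVWZVZ3iIiIiZq8y7u7uqqZmaqpmqmHZmZmZWZ4iIiJmavM3Mu6qqqpmaqqqqmId3dw=="/>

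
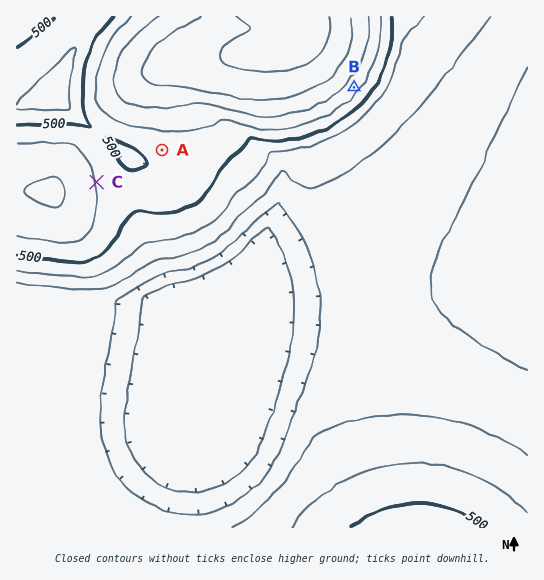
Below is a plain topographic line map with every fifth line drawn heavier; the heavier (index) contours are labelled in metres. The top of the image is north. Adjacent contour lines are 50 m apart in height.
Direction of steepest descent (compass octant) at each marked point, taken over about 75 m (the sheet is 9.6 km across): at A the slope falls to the SW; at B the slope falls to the SE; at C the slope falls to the E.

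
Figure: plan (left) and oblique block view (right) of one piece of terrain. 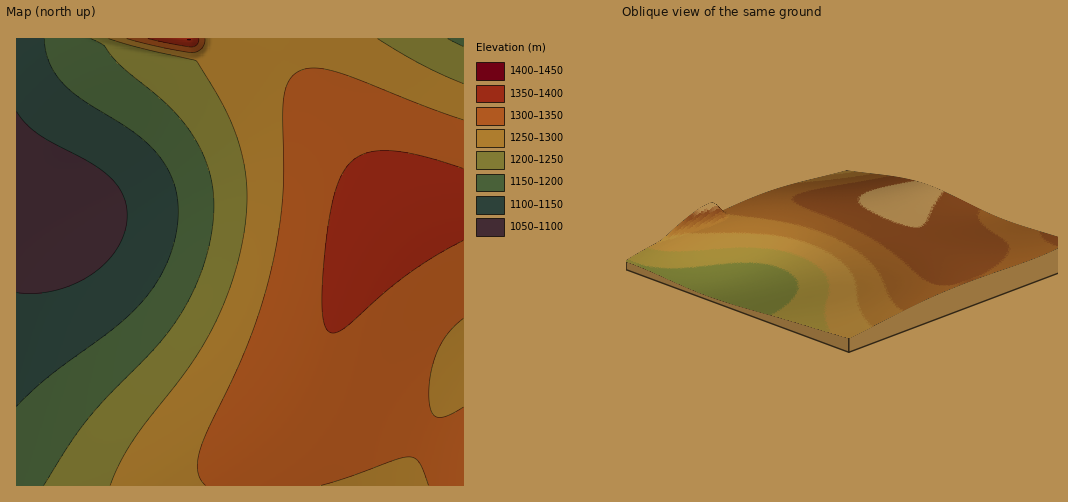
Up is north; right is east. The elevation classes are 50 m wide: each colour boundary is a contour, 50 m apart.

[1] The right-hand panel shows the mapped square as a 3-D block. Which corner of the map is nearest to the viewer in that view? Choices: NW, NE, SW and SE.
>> SW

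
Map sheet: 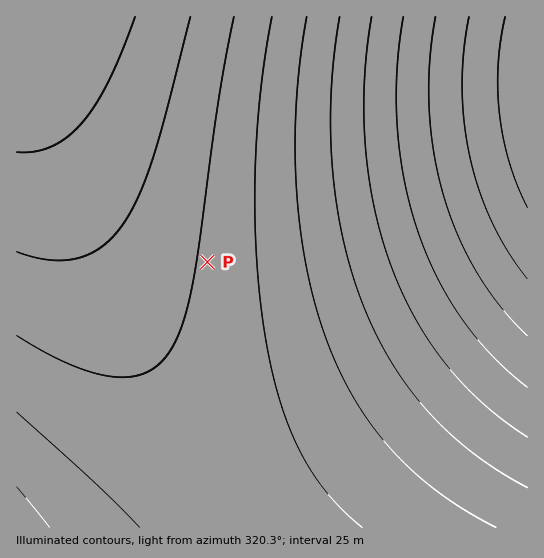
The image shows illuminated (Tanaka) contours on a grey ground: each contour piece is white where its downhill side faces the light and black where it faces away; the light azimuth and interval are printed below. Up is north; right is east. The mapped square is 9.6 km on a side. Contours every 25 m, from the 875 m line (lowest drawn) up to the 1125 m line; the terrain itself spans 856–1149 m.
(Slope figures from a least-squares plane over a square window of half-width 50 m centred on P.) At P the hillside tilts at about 1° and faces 96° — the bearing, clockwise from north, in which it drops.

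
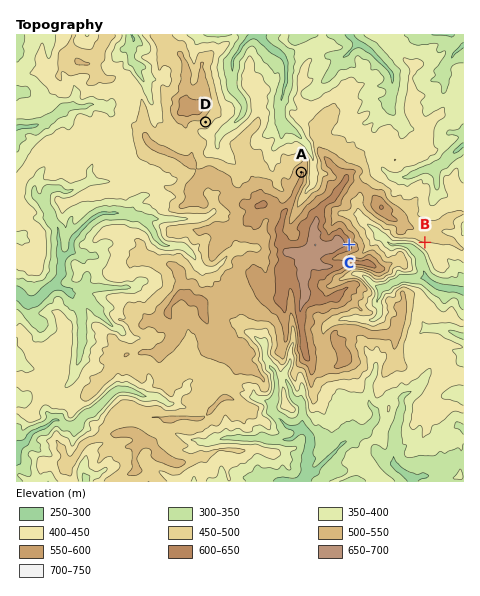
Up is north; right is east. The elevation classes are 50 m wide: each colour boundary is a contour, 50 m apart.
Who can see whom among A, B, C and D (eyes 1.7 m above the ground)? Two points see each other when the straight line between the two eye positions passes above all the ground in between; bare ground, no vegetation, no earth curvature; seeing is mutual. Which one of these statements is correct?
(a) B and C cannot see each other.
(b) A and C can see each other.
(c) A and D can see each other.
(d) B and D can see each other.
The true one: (c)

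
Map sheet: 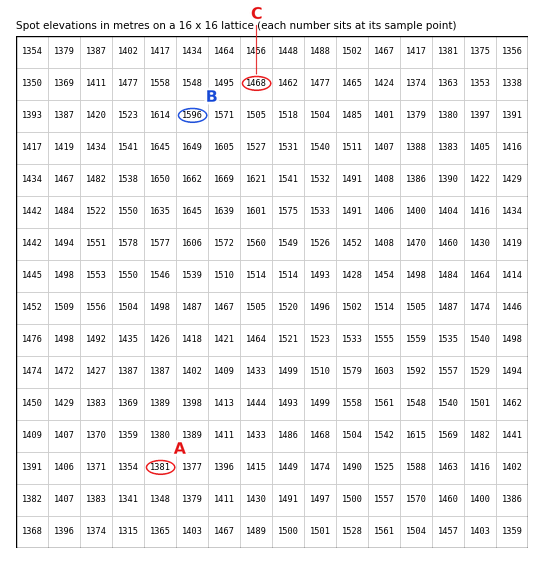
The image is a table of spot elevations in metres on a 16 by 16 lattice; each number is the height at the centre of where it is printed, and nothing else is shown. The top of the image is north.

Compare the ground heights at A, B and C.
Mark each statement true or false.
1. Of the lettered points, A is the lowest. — true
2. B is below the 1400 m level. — false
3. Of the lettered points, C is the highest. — false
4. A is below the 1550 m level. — true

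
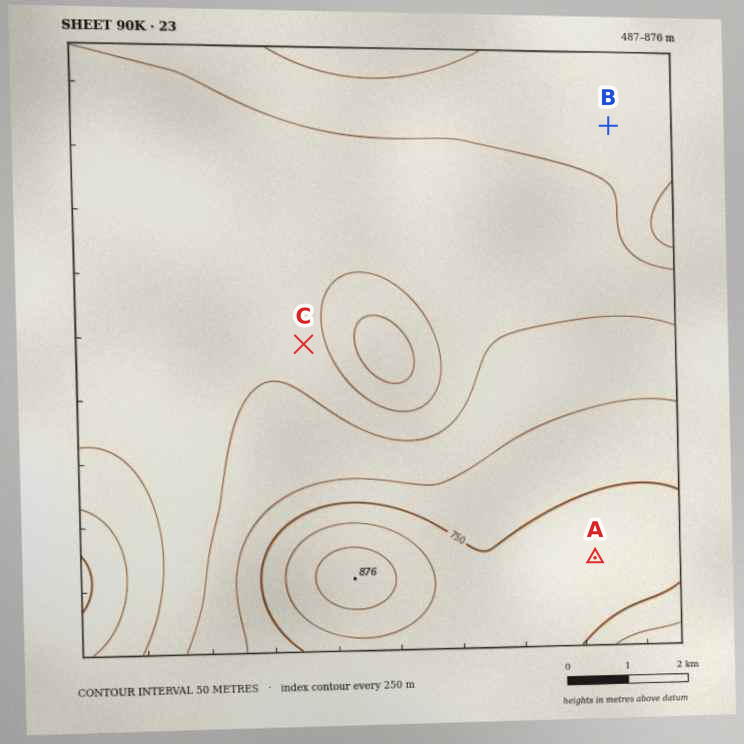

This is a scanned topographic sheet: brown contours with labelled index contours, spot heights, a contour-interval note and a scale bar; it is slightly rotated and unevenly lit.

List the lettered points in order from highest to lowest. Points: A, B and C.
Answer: A C B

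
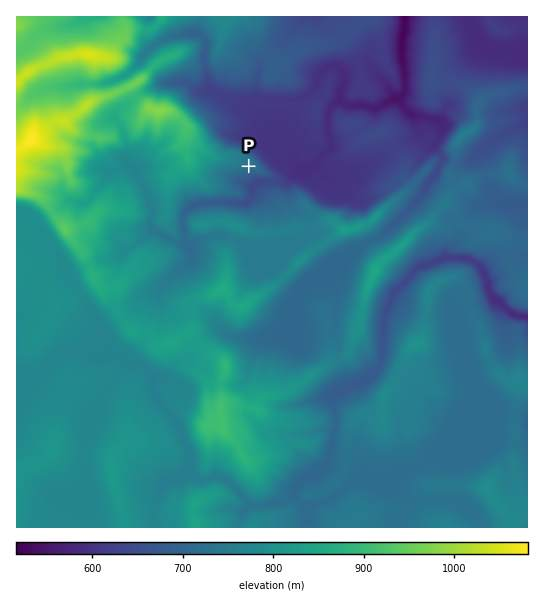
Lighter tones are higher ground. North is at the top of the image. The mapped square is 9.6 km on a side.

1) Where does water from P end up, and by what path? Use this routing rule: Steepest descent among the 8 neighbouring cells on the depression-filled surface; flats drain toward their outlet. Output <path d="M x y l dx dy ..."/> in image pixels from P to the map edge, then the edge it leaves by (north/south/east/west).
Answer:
<path d="M249 166l0 5 6 8 0 2 30 1 5-5 12-2 28-28 1 0-1-10-3-6 0-13 2-1 0-6 5-8 4-2 4 0 7 5 14-1 10 4 2 0 14-7 9-7 4 0 3-2 0-22-2-1 0-9-1 0 0-23 3-7 0-14"/>
exit: north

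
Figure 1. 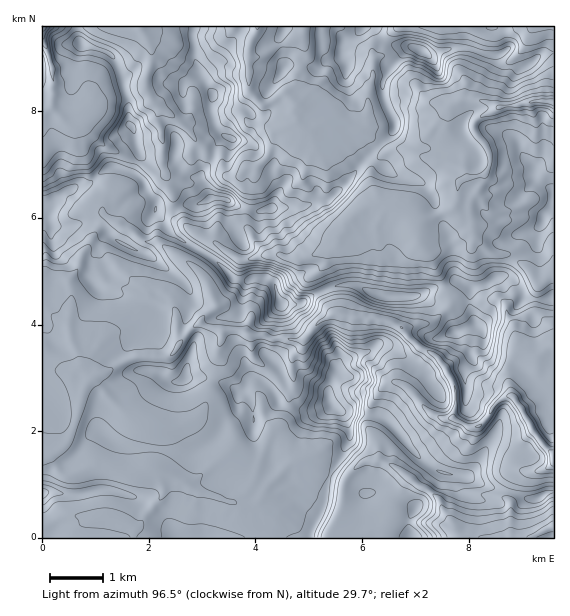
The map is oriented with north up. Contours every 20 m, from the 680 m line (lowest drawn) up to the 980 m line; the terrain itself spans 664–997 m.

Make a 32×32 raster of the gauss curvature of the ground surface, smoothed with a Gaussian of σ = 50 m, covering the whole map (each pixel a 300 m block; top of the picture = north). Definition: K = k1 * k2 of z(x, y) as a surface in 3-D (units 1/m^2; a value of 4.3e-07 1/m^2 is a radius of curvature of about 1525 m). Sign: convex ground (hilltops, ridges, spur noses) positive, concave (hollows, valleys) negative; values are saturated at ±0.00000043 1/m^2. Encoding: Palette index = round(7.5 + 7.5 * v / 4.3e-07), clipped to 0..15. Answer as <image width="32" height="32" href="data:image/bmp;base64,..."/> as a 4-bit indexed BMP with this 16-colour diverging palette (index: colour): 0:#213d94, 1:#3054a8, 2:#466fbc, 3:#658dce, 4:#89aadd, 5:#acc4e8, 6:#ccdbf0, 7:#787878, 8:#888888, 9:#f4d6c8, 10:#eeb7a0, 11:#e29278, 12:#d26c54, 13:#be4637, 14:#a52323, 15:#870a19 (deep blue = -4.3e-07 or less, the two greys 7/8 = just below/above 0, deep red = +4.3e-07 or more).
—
<image width="32" height="32" href="data:image/bmp;base64,Qk12AgAAAAAAAHYAAAAoAAAAIAAAACAAAAABAAQAAAAAAAACAAATCwAAEwsAABAAAAAAAAAAlD0hAKhUMAC8b0YAzo1lAN2qiQDoxKwA8NvMAHh4eACIiIgAyNb0AKC37gB4kuIAVGzSADdGvgAjI6UAGQqHAId4iIiIh3d4aXd3eLd3eHloeId4eHiIiHlneHh4d4VnxXh4h3h3eHd4eIdtBoiDuXmIiHd3iId4d3eIiKineIh4d3eIiHd3h4dZh3d4hph6iHeId3iId3d4aDd4iIZ3pniIiIh4eIiGWJbIh3p7h22Id3iIeId3hoqsCIc5U+loiHh3d3eIh6R5mXiGuZgch4d3d4eYZ4d4eEeKd4poZXd3iHeoWHh4dneqd3eZaXaIh3eHabiHiadswmdVhWdod4eHeIiIeJQld/msgfxsmXiHh4d4eEl1dpBIdZSHfGaHeHd3d4hoS/r4t2p3V0daWXh5h4iIhnkGYGPKm1WFhXp3d4eHZ5sP8Yd4iIead/tnd5eIt5hXgZeHd3h4lZZjh4eHiDlYdvWGd4h3eHeHiHiHdYeluld2eHiHiHiId3h5eYh3mQ2MBvV4d4iId3h3d1eHiFiIf3tId7aHh3eIiIiWcYiZeDqYaXh3enh4iHiHqLjUZ2hGtnd4h1iId3iIiHeDiHineYhoiHd1Z3d4eHd4h490l3i2iIiHiceHmIh4d4i3h4dXeHh4d3aIeHTHT3iIgYiYuXZ4iHWWeJd1dpJniIh5h1toiHiYZKdwd3h3dXpXZ4d5d5hXiYpK/6hVxjjypoeVd3dnl3aGXyE2zYW0aoeHeIiXeHeXkoaYaIKm"/>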